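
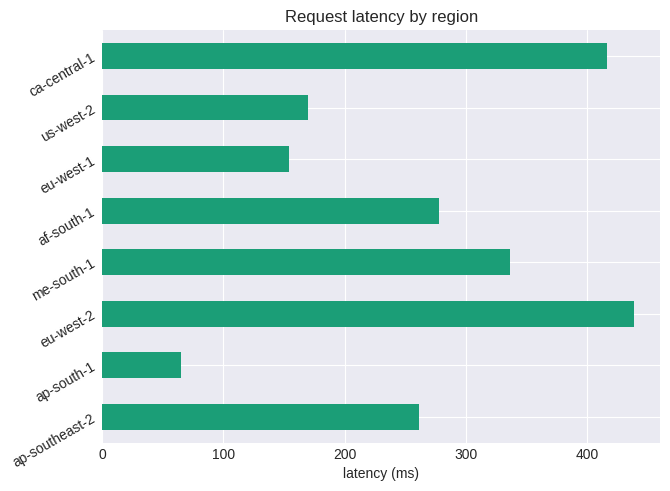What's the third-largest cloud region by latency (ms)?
me-south-1

Top 4: eu-west-2 ≈ 450, ca-central-1 ≈ 400, me-south-1 ≈ 350, af-south-1 ≈ 300.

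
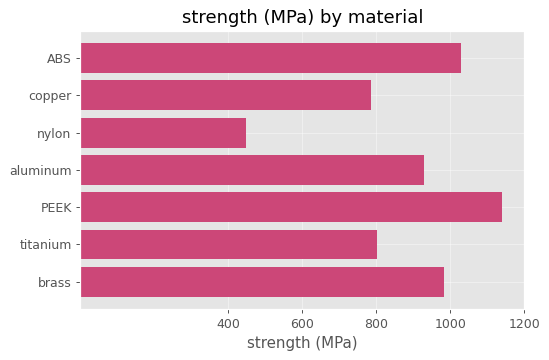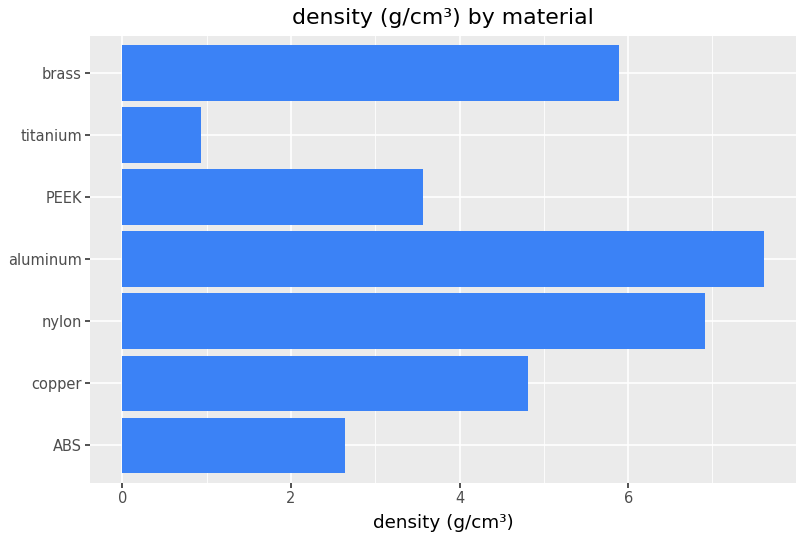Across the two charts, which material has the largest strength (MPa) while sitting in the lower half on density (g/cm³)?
Chart 2 median density (g/cm³) ≈ 5; below-median materials: ABS, PEEK, titanium. Among those, PEEK has the highest strength (MPa) (≈ 1200).

PEEK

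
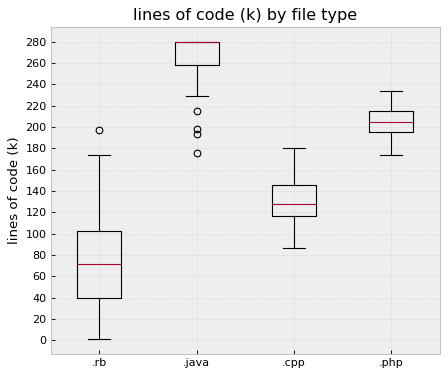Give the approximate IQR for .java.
Q3 ≈ 280, Q1 ≈ 260; IQR ≈ 20.

≈ 20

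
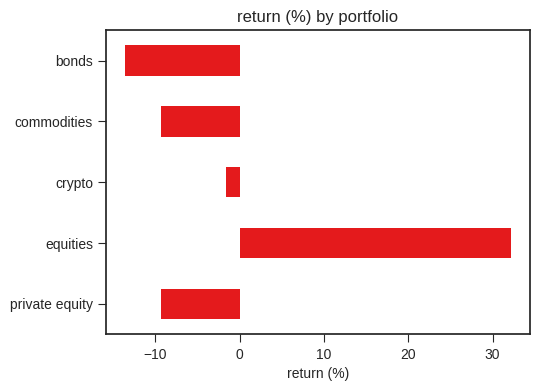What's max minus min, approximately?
Max equities ≈ 30, min bonds ≈ -15; range ≈ 45.

≈ 45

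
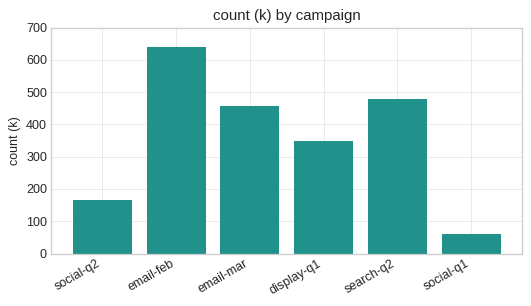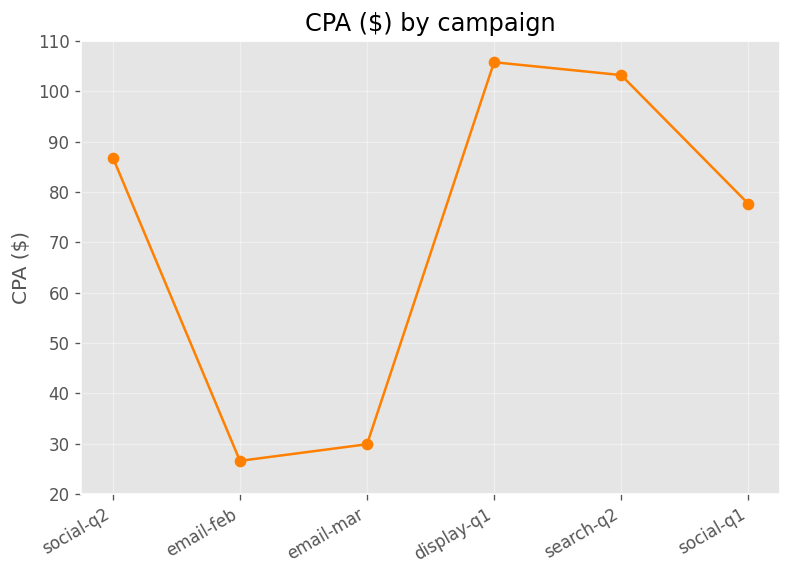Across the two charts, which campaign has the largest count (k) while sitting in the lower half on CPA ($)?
Chart 2 median CPA ($) ≈ 80; below-median campaigns: email-feb, email-mar, social-q1. Among those, email-feb has the highest count (k) (≈ 600).

email-feb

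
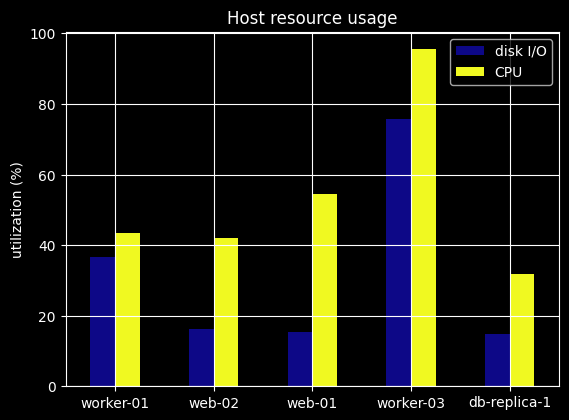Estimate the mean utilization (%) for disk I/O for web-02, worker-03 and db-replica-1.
≈ 37

(20 + 80 + 10) / 3 ≈ 37.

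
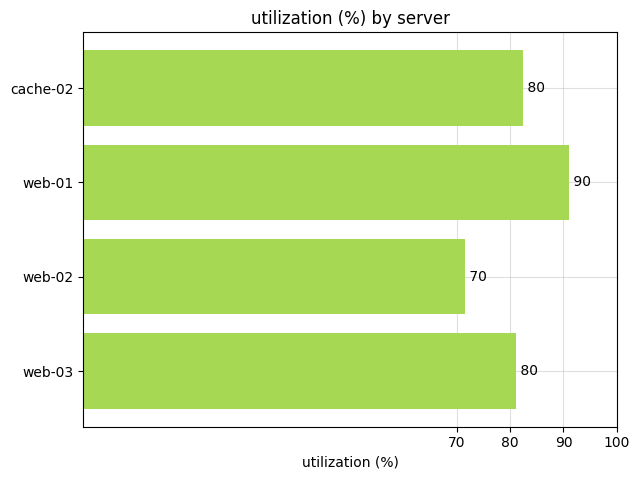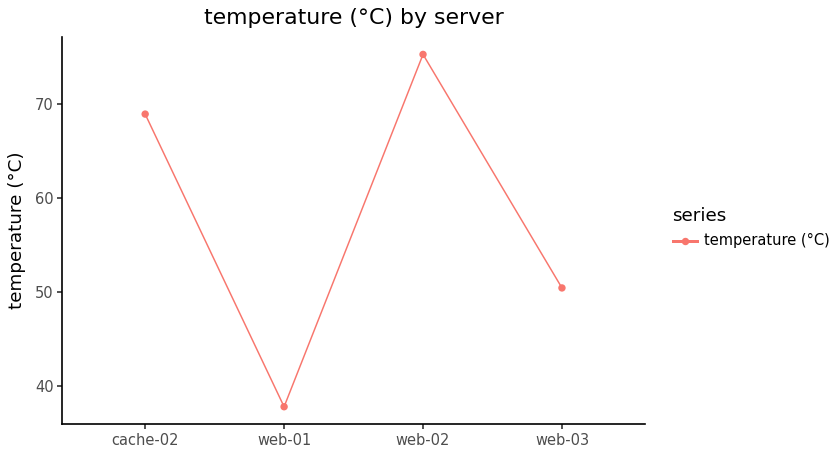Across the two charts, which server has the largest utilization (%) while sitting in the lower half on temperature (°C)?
Chart 2 median temperature (°C) ≈ 60; below-median servers: web-01, web-03. Among those, web-01 has the highest utilization (%) (≈ 90).

web-01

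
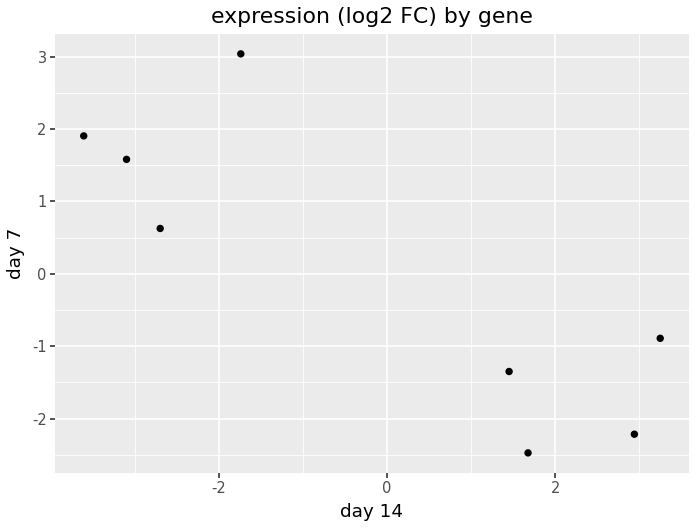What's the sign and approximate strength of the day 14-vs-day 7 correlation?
Points are negatively correlated; strong (|r| ≈ 0.8).

negative, strong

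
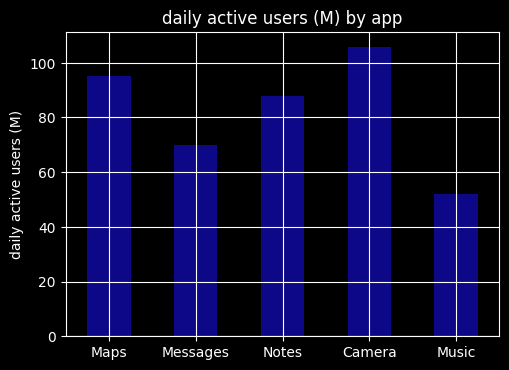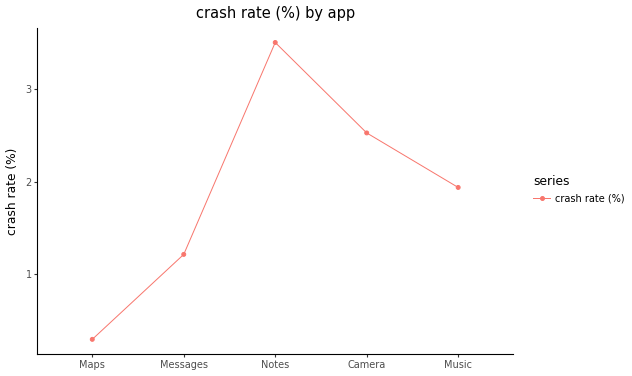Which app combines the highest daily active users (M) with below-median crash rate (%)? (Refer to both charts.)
Maps

Chart 2 median crash rate (%) ≈ 2; below-median apps: Maps, Messages. Among those, Maps has the highest daily active users (M) (≈ 100).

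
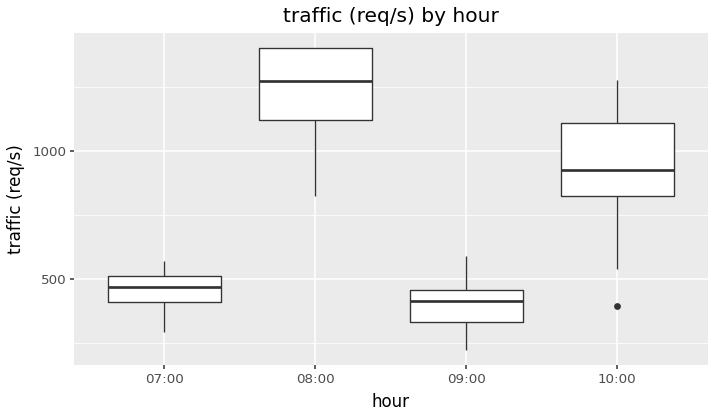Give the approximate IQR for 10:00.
≈ 300

Q3 ≈ 1100, Q1 ≈ 800; IQR ≈ 300.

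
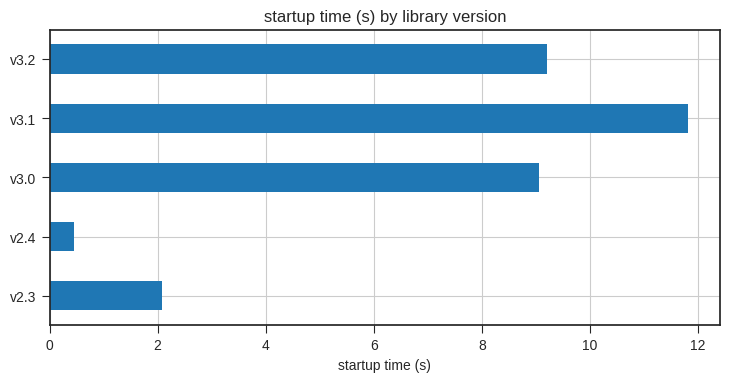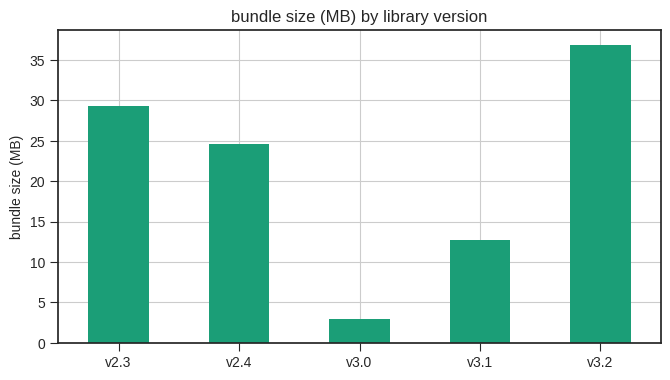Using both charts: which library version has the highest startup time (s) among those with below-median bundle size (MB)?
Chart 2 median bundle size (MB) ≈ 25; below-median library versions: v3.0, v3.1. Among those, v3.1 has the highest startup time (s) (≈ 12).

v3.1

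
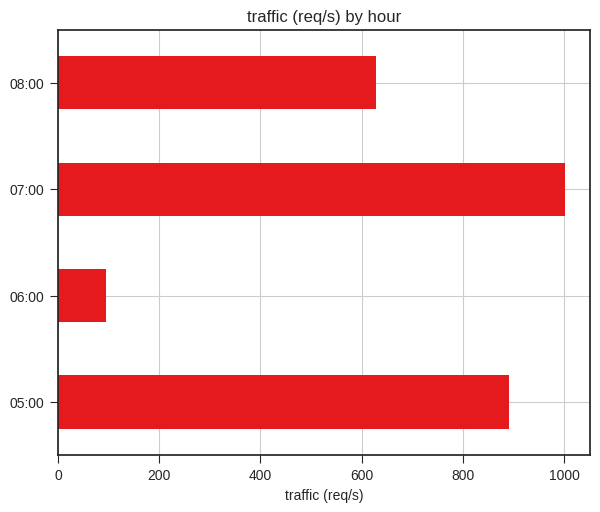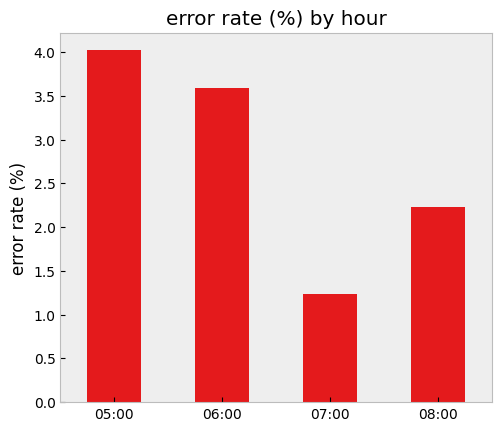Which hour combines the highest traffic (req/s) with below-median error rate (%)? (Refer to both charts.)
Chart 2 median error rate (%) ≈ 3; below-median hours: 07:00, 08:00. Among those, 07:00 has the highest traffic (req/s) (≈ 1000).

07:00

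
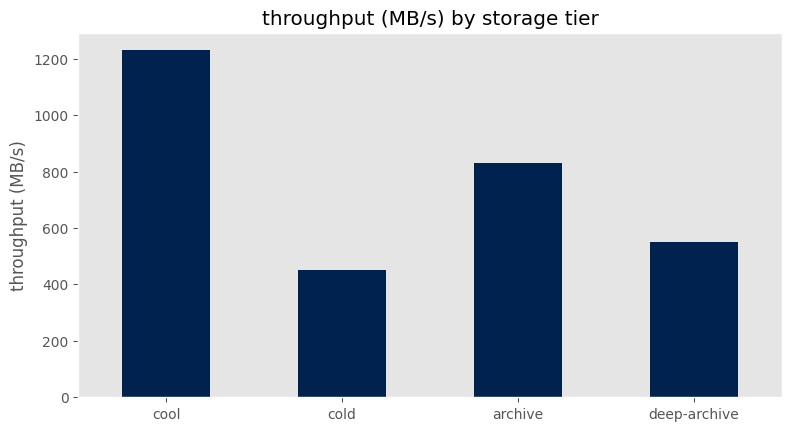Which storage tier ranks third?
deep-archive

Top 4: cool ≈ 1200, archive ≈ 800, deep-archive ≈ 600, cold ≈ 400.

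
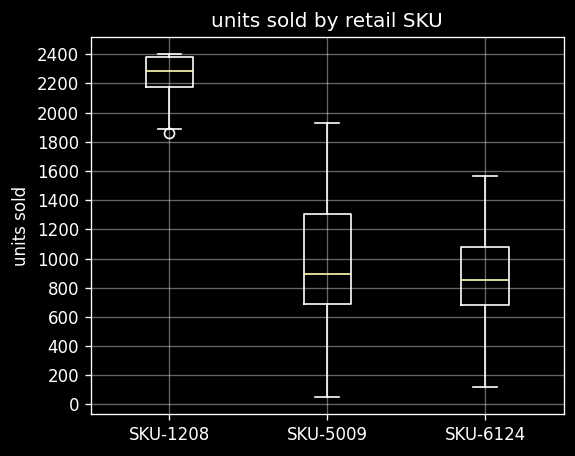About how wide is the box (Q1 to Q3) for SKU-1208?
Q3 ≈ 2400, Q1 ≈ 2200; IQR ≈ 200.

≈ 200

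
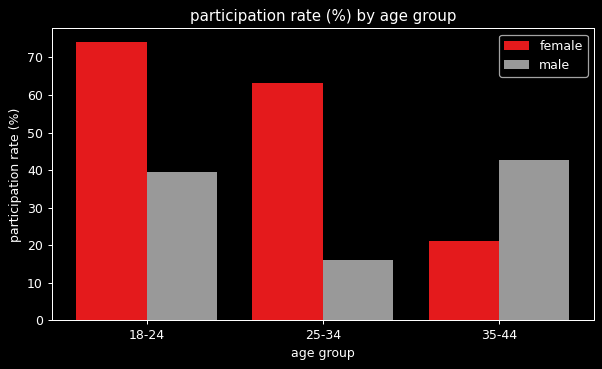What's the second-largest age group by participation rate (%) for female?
25-34

Top 3 for female: 18-24 ≈ 70, 25-34 ≈ 60, 35-44 ≈ 20.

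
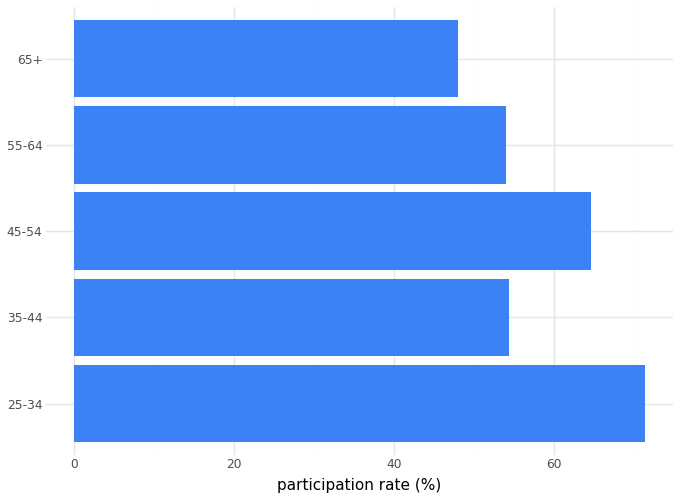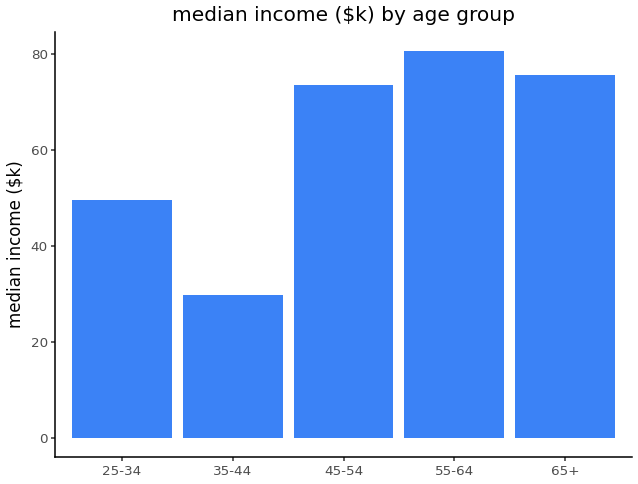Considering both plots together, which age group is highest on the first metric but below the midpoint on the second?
Chart 2 median median income ($k) ≈ 70; below-median age groups: 25-34, 35-44. Among those, 25-34 has the highest participation rate (%) (≈ 70).

25-34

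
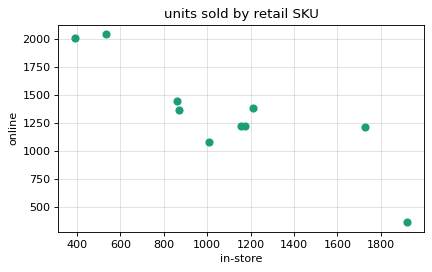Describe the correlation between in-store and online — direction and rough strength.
negative, strong

Points are negatively correlated; strong (|r| ≈ 0.9).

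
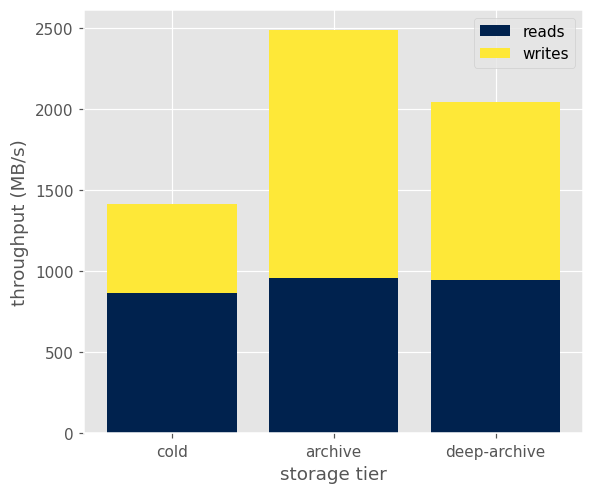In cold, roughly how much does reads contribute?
≈ 1000

reads top ≈ 1000, bottom ≈ 0; segment ≈ 1000.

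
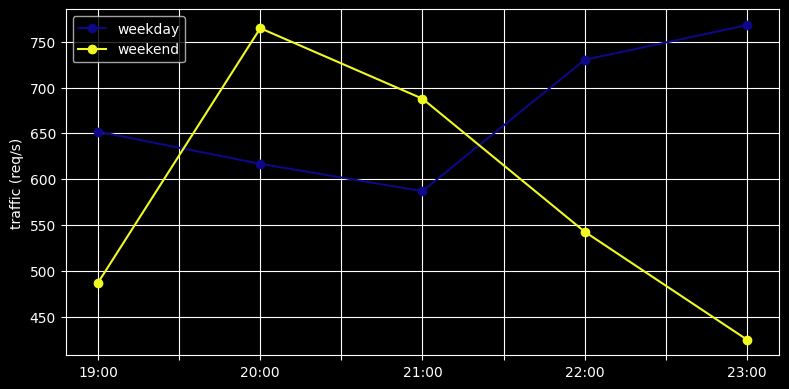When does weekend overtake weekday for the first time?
20:00

19:00: weekend ≈ 500 vs weekday ≈ 650 (not yet); 20:00: weekend ≈ 750 vs weekday ≈ 600 (first crossover).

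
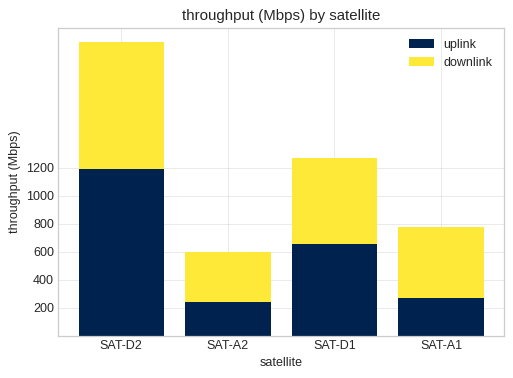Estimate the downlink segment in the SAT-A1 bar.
downlink top ≈ 800, bottom ≈ 200; segment ≈ 600.

≈ 600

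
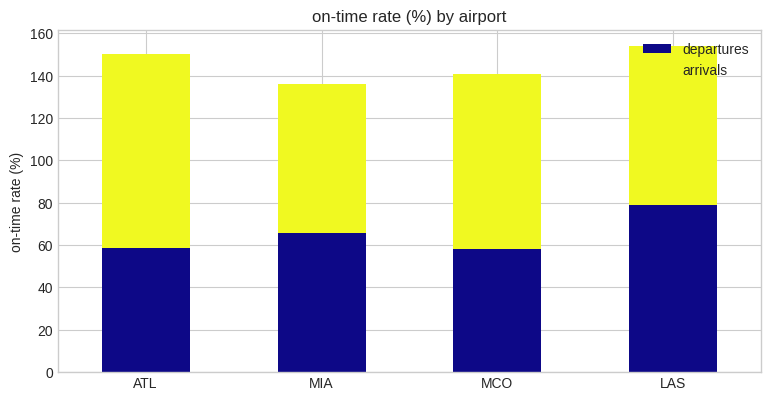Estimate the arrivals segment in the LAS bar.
arrivals top ≈ 160, bottom ≈ 80; segment ≈ 80.

≈ 80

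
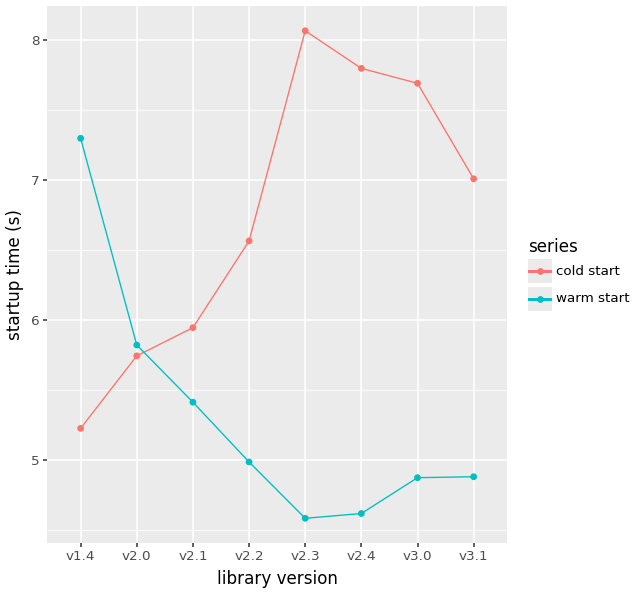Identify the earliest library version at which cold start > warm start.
v2.1

v2.0: cold start ≈ 5.5 vs warm start ≈ 6.0 (not yet); v2.1: cold start ≈ 6.0 vs warm start ≈ 5.5 (first crossover).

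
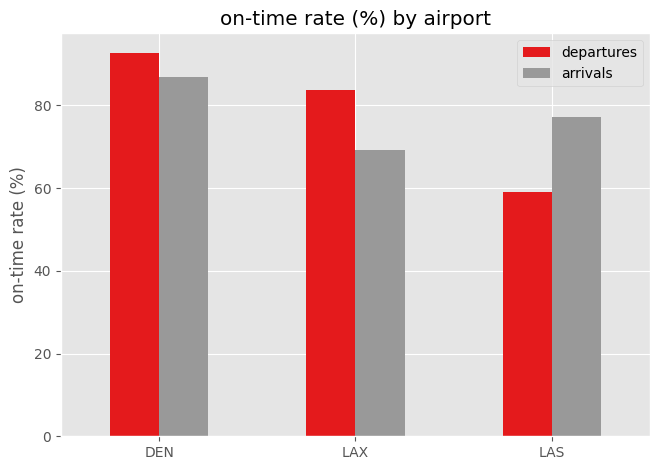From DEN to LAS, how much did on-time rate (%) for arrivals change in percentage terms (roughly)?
≈ -11.1%

DEN ≈ 90, LAS ≈ 80; (80 − 90) / 90 ≈ -11.1%.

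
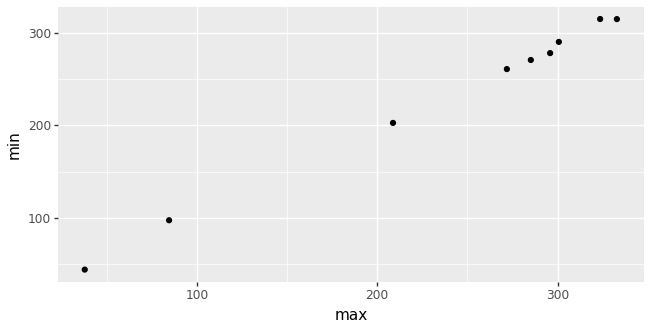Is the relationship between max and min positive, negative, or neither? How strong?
positive, strong

Points are positively correlated; strong (|r| ≈ 1.0).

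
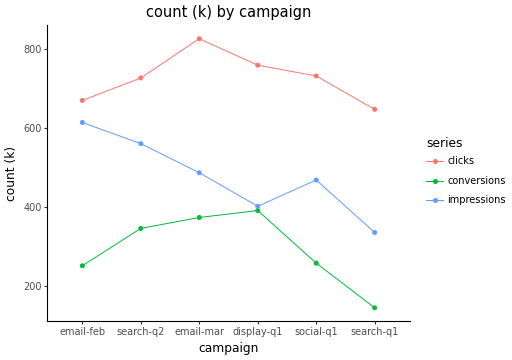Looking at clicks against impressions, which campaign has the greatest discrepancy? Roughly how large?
display-q1: clicks ≈ 800, impressions ≈ 400 → gap ≈ 400. Next-largest (email-mar) is only ≈ 300.

display-q1, ≈ 400 k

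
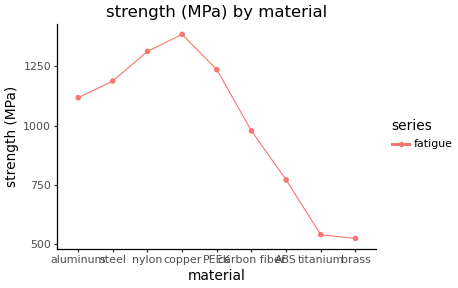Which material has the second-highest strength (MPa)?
Top 3: copper ≈ 1400, nylon ≈ 1300, PEEK ≈ 1200.

nylon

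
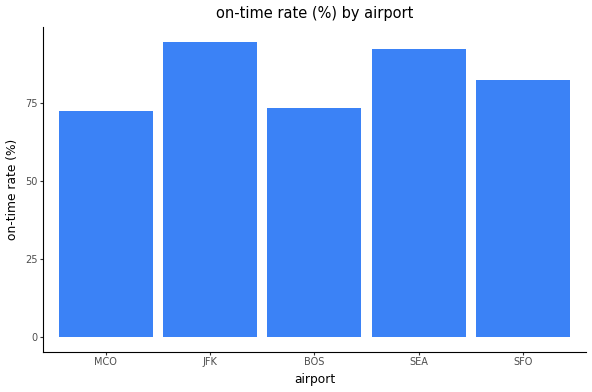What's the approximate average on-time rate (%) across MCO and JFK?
≈ 80

(70 + 90) / 2 ≈ 80.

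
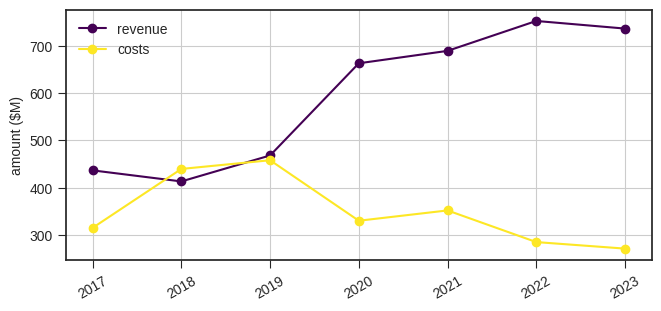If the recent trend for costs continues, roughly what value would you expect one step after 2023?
≈ 200

Last three: 350, 300, 250 → slope ≈ -50/step → next ≈ 200.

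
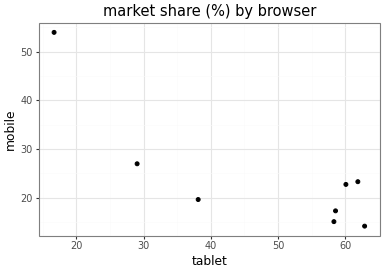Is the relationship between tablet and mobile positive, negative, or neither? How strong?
negative, strong

Points are negatively correlated; strong (|r| ≈ 0.8).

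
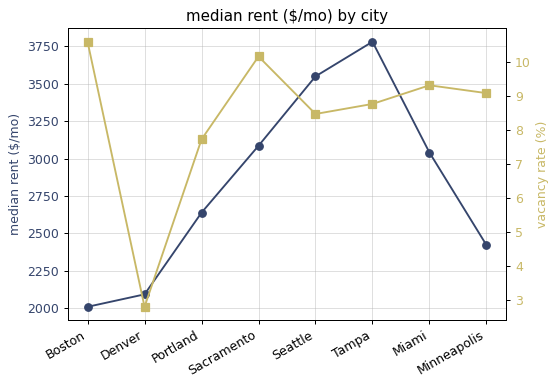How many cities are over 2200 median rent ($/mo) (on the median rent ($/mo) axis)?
6

Above 2200: Portland, Sacramento, Seattle, Tampa, Miami, Minneapolis.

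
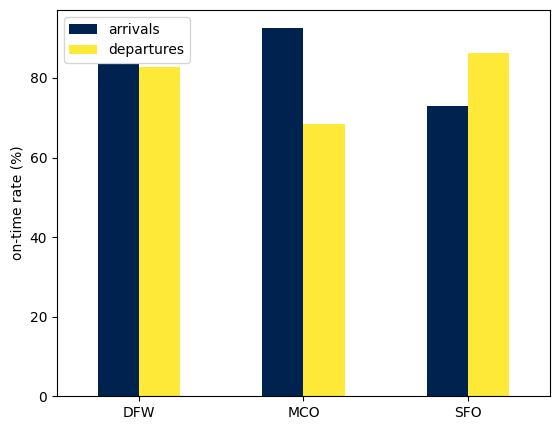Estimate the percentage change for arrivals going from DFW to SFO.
≈ -12.5%

DFW ≈ 80, SFO ≈ 70; (70 − 80) / 80 ≈ -12.5%.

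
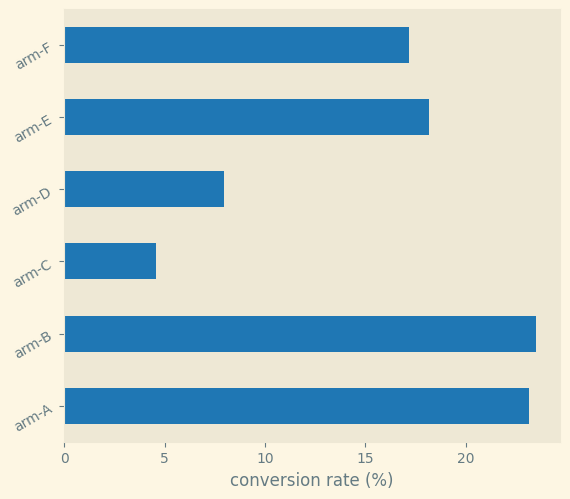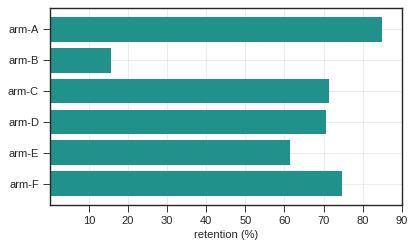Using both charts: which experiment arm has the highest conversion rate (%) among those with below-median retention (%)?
arm-B

Chart 2 median retention (%) ≈ 70; below-median experiment arms: arm-B, arm-D, arm-E. Among those, arm-B has the highest conversion rate (%) (≈ 25).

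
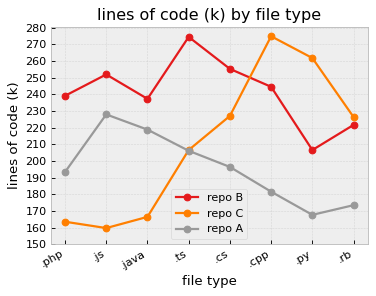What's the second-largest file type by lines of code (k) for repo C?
.py

Top 3 for repo C: .cpp ≈ 270, .py ≈ 260, .cs ≈ 230.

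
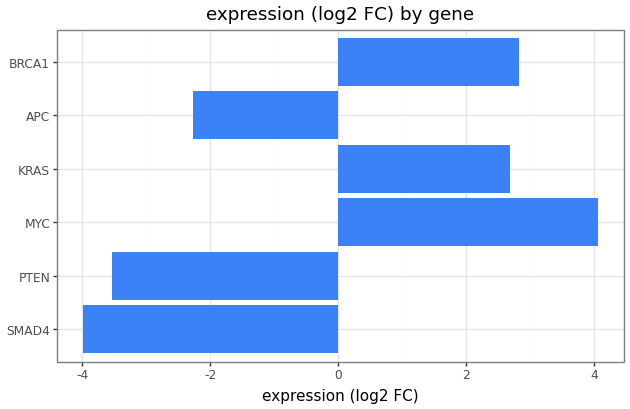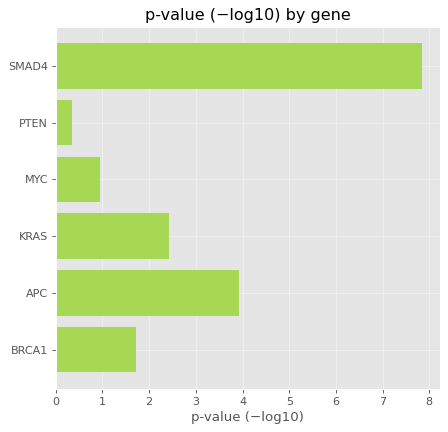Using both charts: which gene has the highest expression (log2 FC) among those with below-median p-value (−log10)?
Chart 2 median p-value (−log10) ≈ 2; below-median genes: PTEN, MYC, BRCA1. Among those, MYC has the highest expression (log2 FC) (≈ 4).

MYC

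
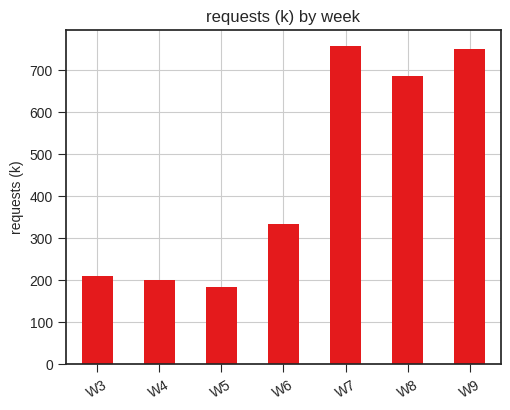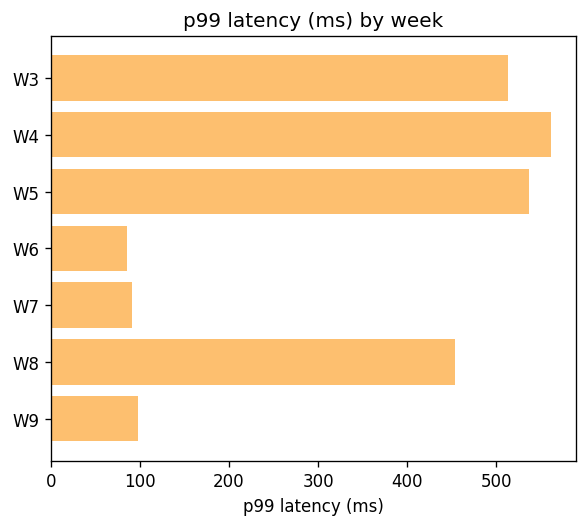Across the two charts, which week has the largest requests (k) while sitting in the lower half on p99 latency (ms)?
Chart 2 median p99 latency (ms) ≈ 500; below-median weeks: W6, W7, W9. Among those, W7 has the highest requests (k) (≈ 800).

W7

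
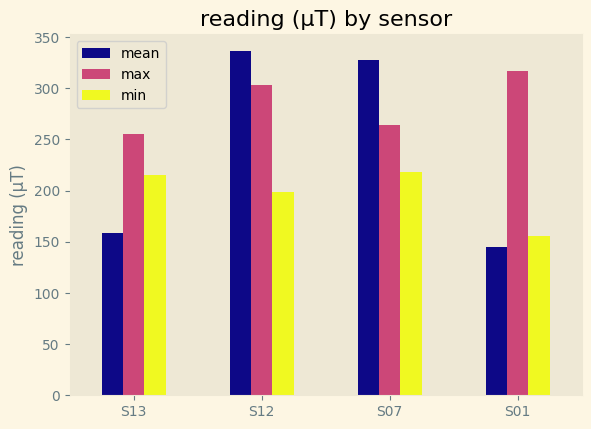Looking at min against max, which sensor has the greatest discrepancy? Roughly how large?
S01, ≈ 150 µT

S01: min ≈ 150, max ≈ 300 → gap ≈ 150. Next-largest (S12) is only ≈ 100.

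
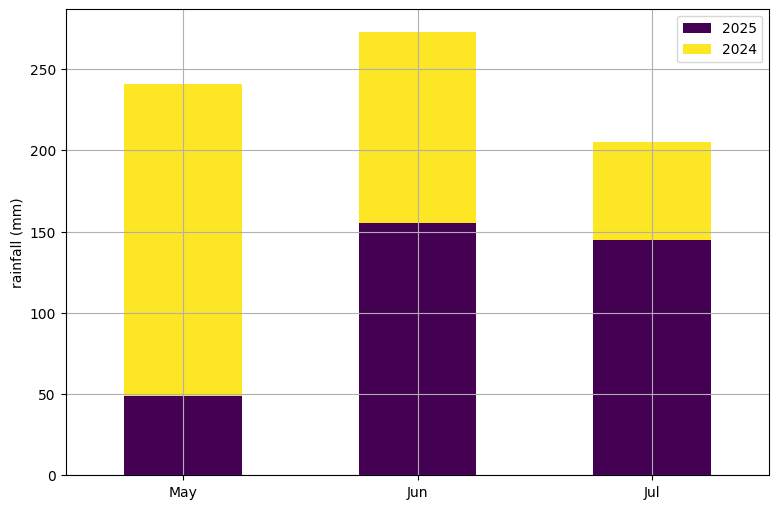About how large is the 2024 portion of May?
2024 top ≈ 250, bottom ≈ 50; segment ≈ 200.

≈ 200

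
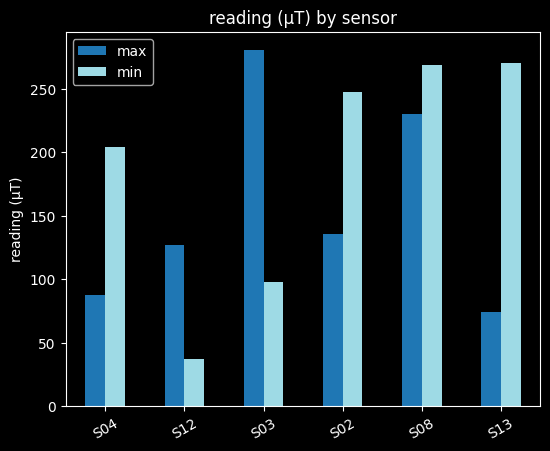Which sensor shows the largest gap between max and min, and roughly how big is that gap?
S13, ≈ 200 µT

S13: max ≈ 75, min ≈ 275 → gap ≈ 200. Next-largest (S03) is only ≈ 175.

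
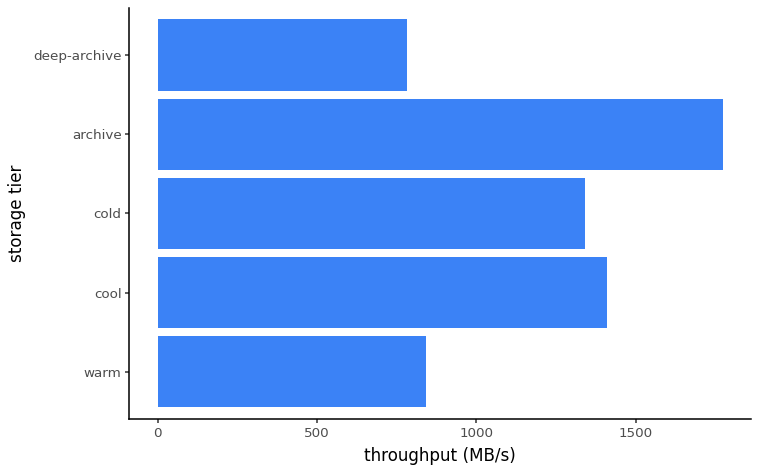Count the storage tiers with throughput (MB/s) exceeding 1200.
3

Above 1200: cool, cold, archive.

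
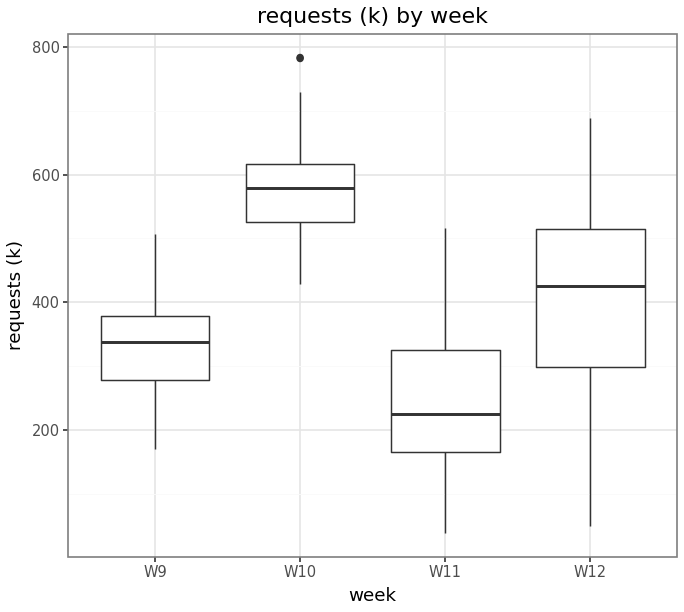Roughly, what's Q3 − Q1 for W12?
Q3 ≈ 500, Q1 ≈ 300; IQR ≈ 200.

≈ 200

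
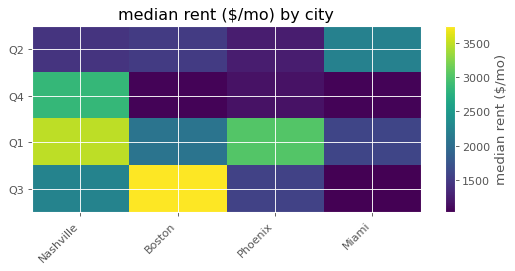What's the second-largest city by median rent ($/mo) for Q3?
Nashville

Top 3 for Q3: Boston ≈ 4000, Nashville ≈ 2000, Phoenix ≈ 1500.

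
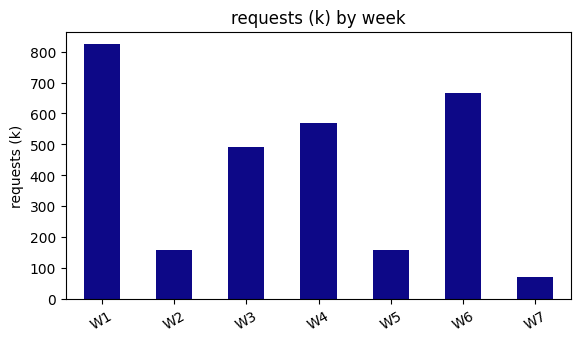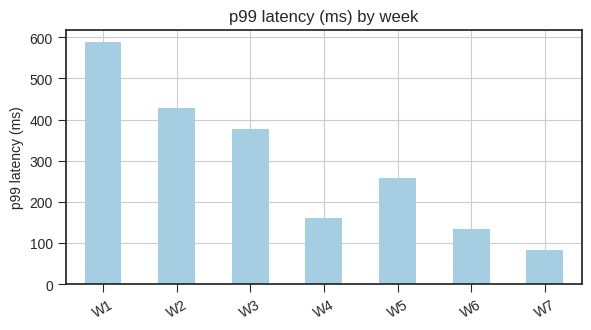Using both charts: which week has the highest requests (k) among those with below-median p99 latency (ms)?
Chart 2 median p99 latency (ms) ≈ 300; below-median weeks: W4, W6, W7. Among those, W6 has the highest requests (k) (≈ 700).

W6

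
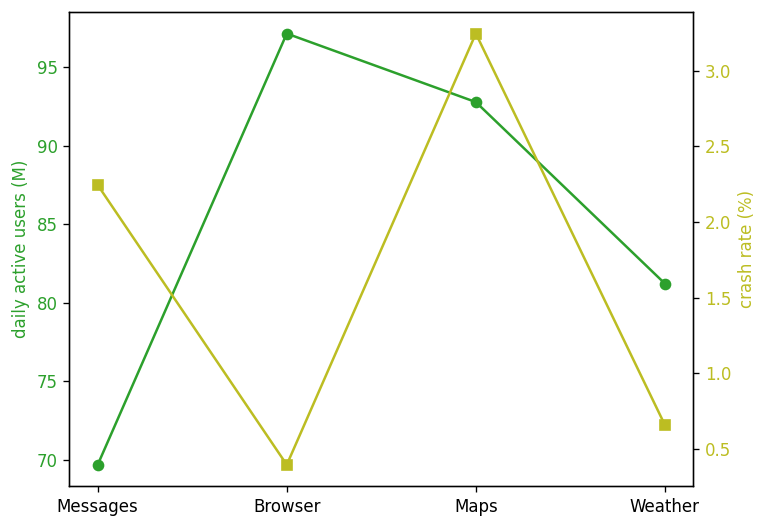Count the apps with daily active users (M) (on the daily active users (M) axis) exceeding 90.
2

Above 90: Browser, Maps.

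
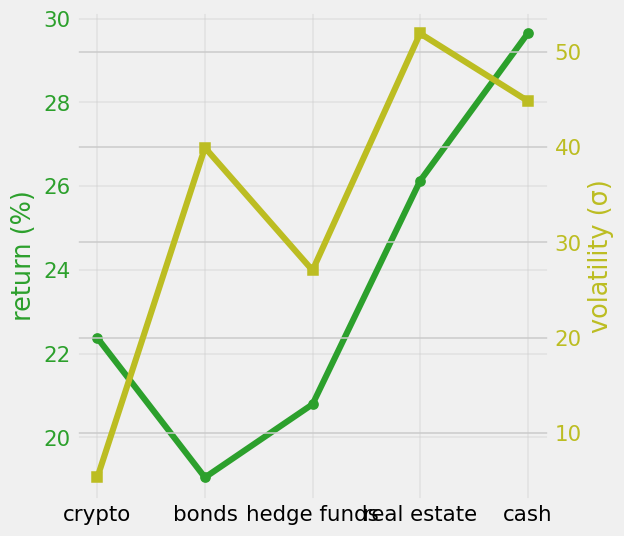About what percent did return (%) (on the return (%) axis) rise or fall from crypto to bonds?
crypto ≈ 22, bonds ≈ 19; (19 − 22) / 22 ≈ -13.6%.

≈ -13.6%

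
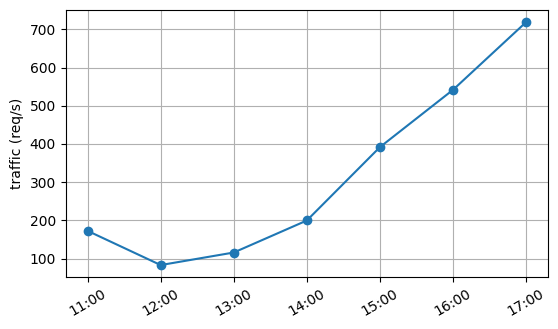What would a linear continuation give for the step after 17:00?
Last three: 400, 500, 700 → slope ≈ 150/step → next ≈ 850.

≈ 850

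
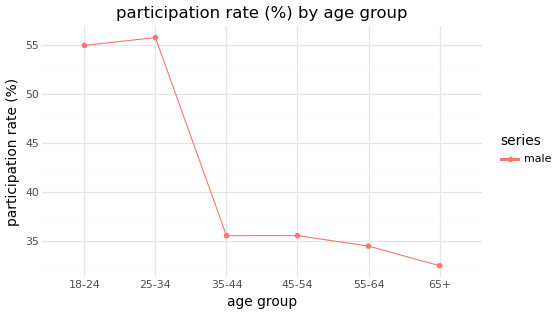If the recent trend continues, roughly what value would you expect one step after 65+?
≈ 30

Last three: 36, 34, 32 → slope ≈ -2/step → next ≈ 30.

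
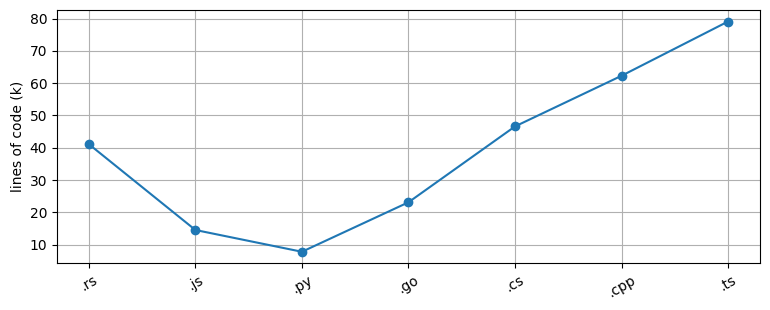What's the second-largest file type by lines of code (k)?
.cpp

Top 3: .ts ≈ 80, .cpp ≈ 60, .cs ≈ 50.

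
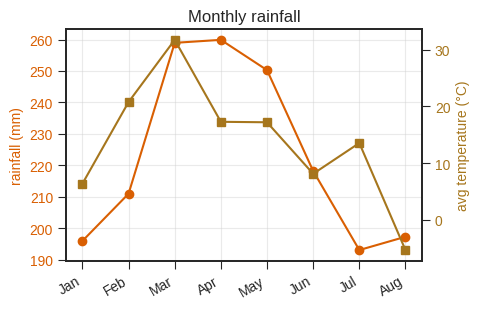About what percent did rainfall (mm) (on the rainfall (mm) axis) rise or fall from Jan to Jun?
Jan ≈ 200, Jun ≈ 220; (220 − 200) / 200 ≈ +10%.

≈ +10%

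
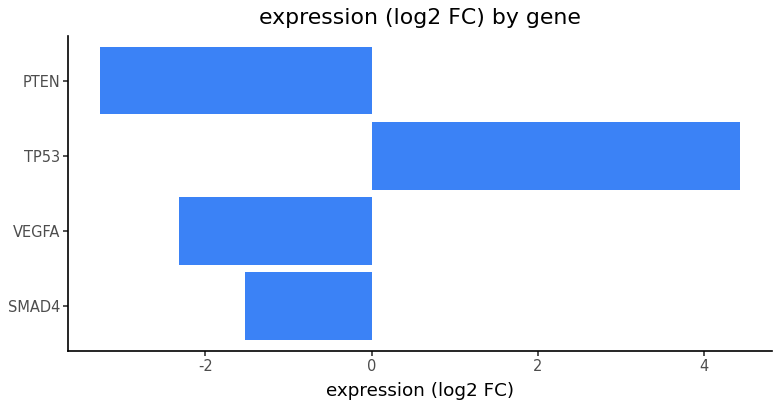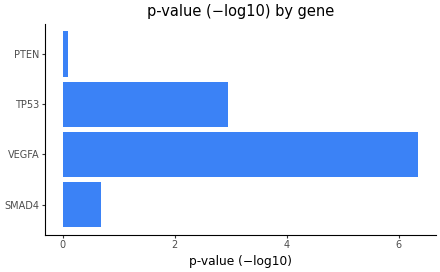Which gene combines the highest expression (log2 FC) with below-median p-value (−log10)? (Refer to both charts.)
Chart 2 median p-value (−log10) ≈ 2; below-median genes: SMAD4, PTEN. Among those, SMAD4 has the highest expression (log2 FC) (≈ -1.5).

SMAD4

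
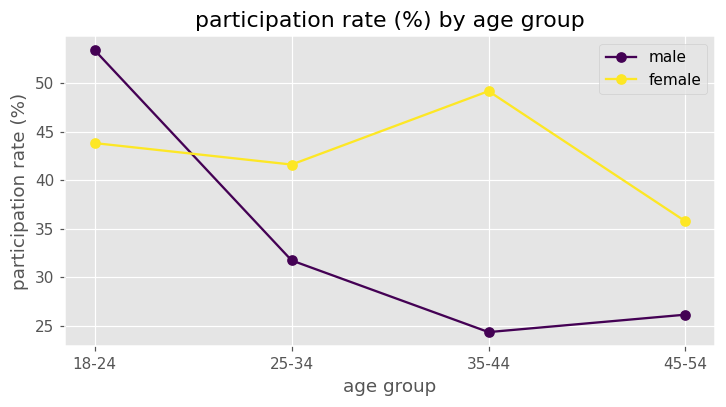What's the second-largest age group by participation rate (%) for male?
Top 3 for male: 18-24 ≈ 55, 25-34 ≈ 30, 45-54 ≈ 25.

25-34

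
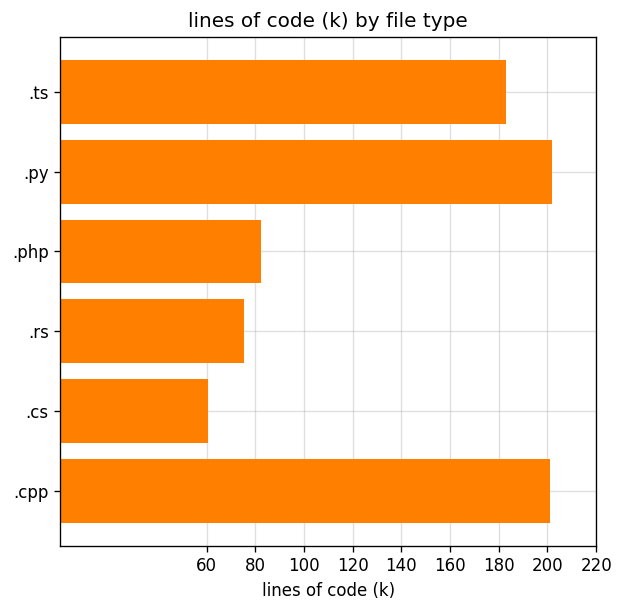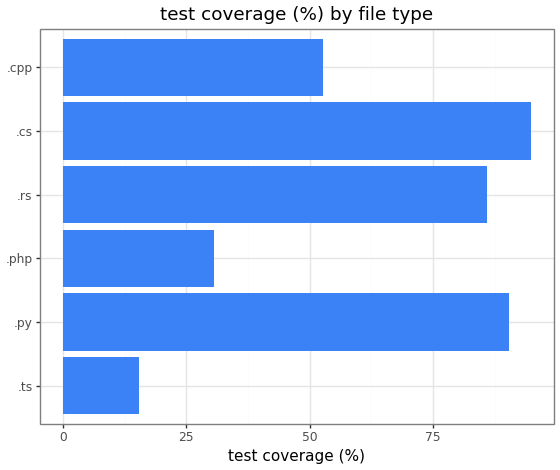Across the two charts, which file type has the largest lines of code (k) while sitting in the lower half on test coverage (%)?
.cpp

Chart 2 median test coverage (%) ≈ 70; below-median file types: .ts, .php, .cpp. Among those, .cpp has the highest lines of code (k) (≈ 200).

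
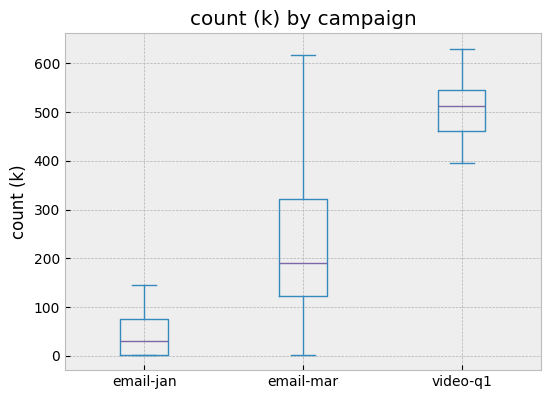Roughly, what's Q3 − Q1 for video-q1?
≈ 100

Q3 ≈ 550, Q1 ≈ 450; IQR ≈ 100.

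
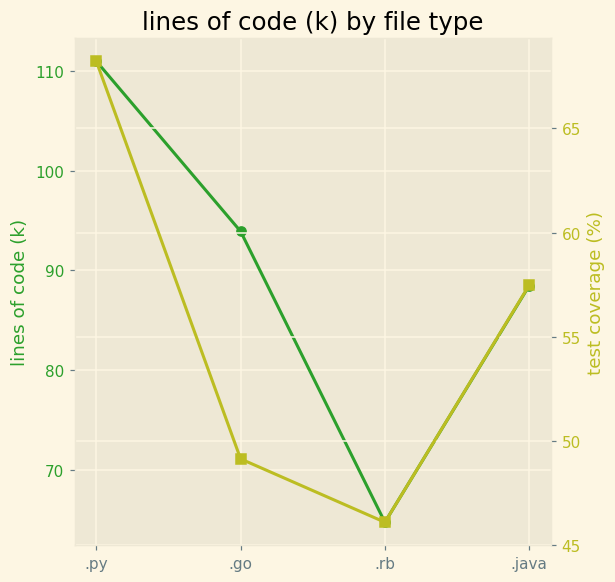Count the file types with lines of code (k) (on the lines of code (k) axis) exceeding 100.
1

Above 100: .py.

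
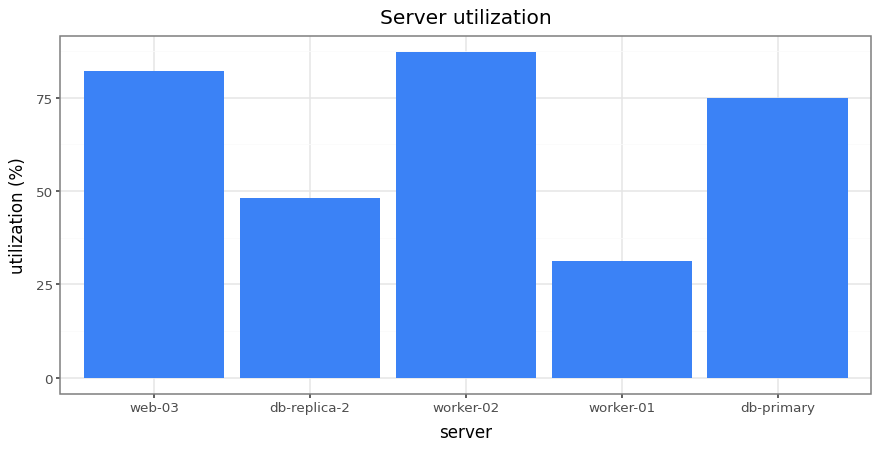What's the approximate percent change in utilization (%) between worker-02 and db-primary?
worker-02 ≈ 90, db-primary ≈ 80; (80 − 90) / 90 ≈ -11.1%.

≈ -11.1%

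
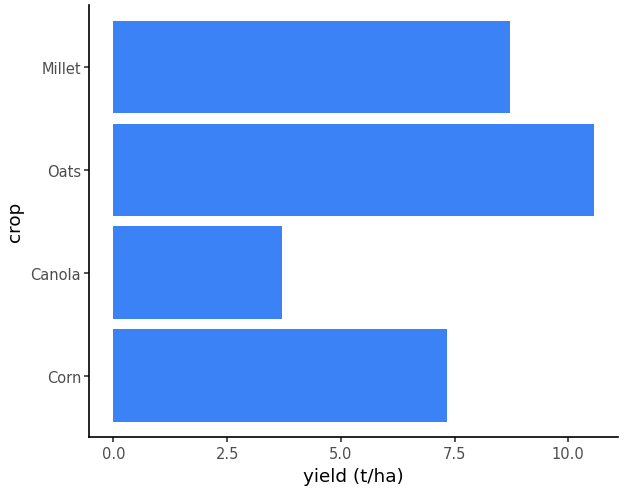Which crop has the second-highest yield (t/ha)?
Top 3: Oats ≈ 11, Millet ≈ 9, Corn ≈ 7.

Millet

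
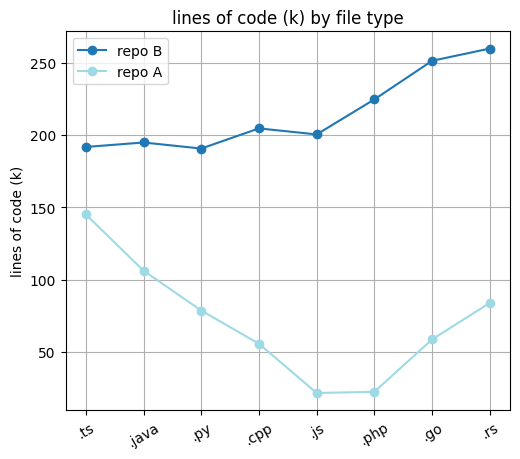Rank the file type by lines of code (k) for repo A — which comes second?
Top 3 for repo A: .ts ≈ 140, .java ≈ 100, .rs ≈ 80.

.java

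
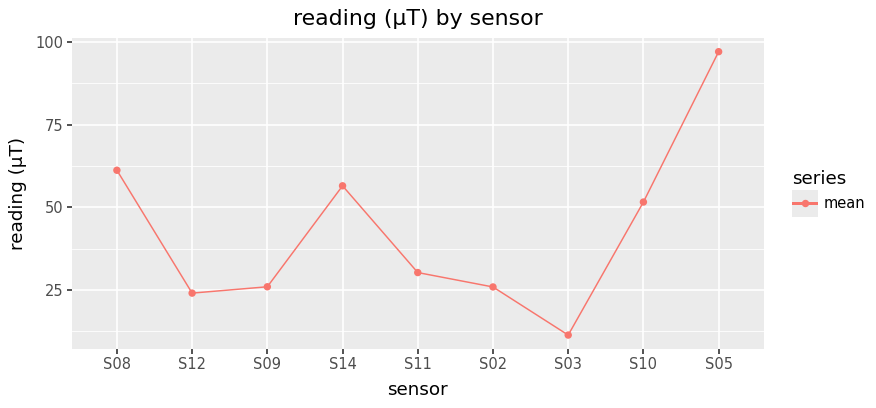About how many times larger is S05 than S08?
≈ 1.67×

S05 ≈ 100, S08 ≈ 60; 100/60 ≈ 1.67.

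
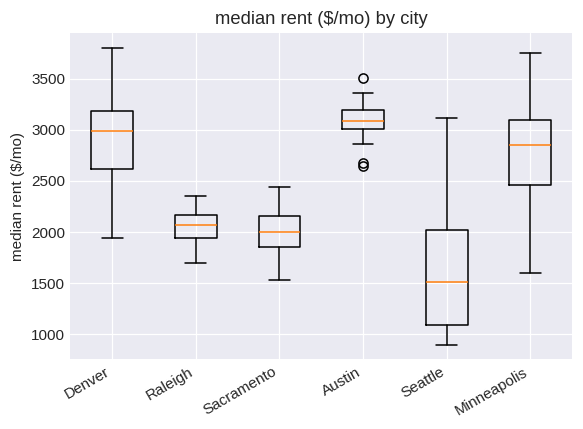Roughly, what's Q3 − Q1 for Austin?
Q3 ≈ 3200, Q1 ≈ 3000; IQR ≈ 200.

≈ 200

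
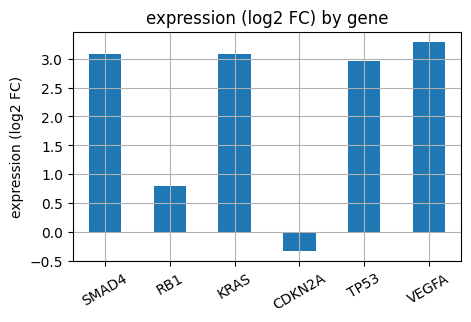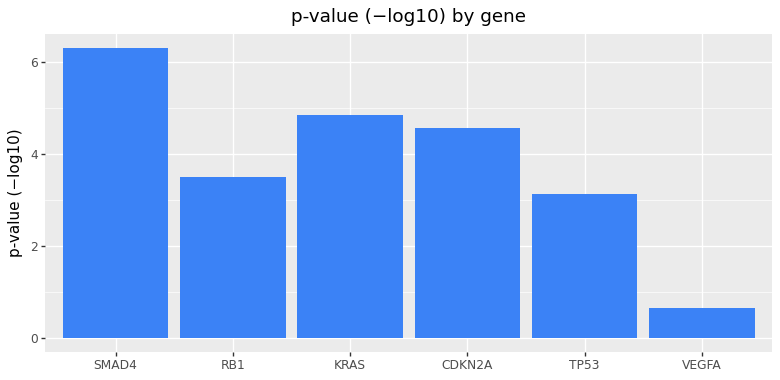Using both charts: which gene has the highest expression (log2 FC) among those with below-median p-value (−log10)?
VEGFA

Chart 2 median p-value (−log10) ≈ 4; below-median genes: RB1, TP53, VEGFA. Among those, VEGFA has the highest expression (log2 FC) (≈ 3.5).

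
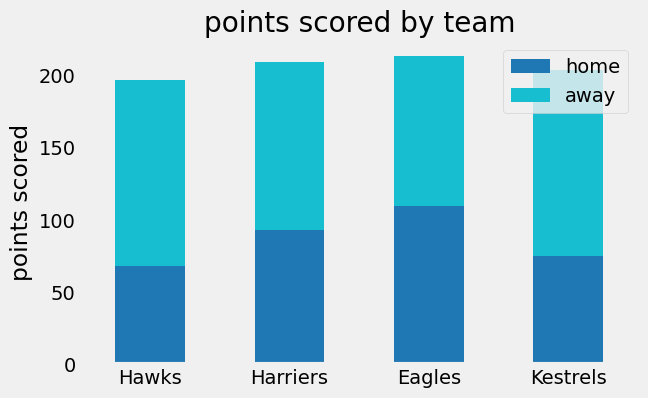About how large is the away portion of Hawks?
≈ 140

away top ≈ 200, bottom ≈ 60; segment ≈ 140.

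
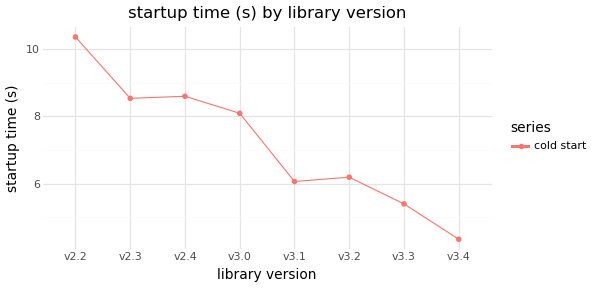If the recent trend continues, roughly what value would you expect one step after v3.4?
Last three: 6, 5, 4 → slope ≈ -1/step → next ≈ 3.

≈ 3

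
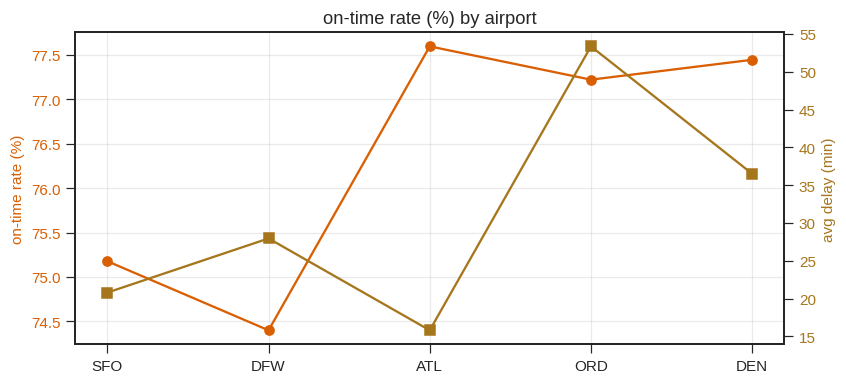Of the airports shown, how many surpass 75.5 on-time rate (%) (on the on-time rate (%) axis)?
3

Above 75.5: ATL, ORD, DEN.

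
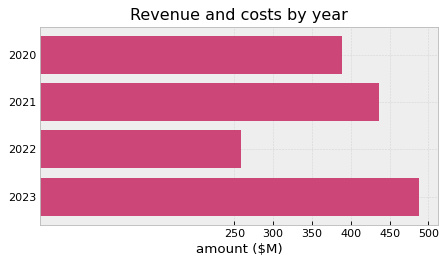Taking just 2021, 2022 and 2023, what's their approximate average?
≈ 400

(450 + 250 + 500) / 3 ≈ 400.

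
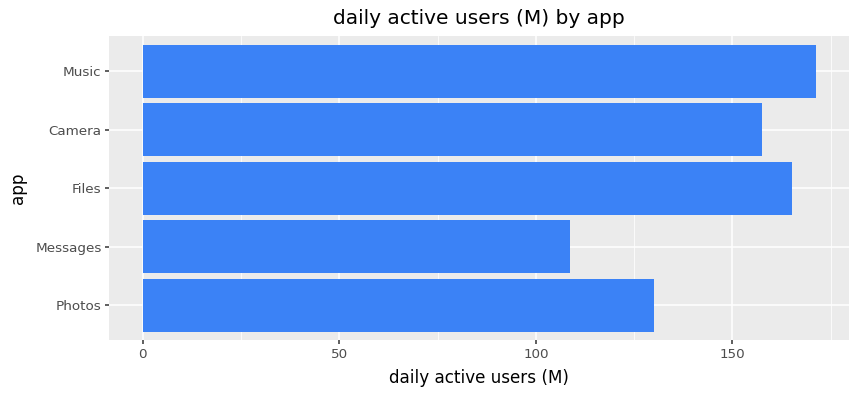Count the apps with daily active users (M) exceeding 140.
3

Above 140: Files, Camera, Music.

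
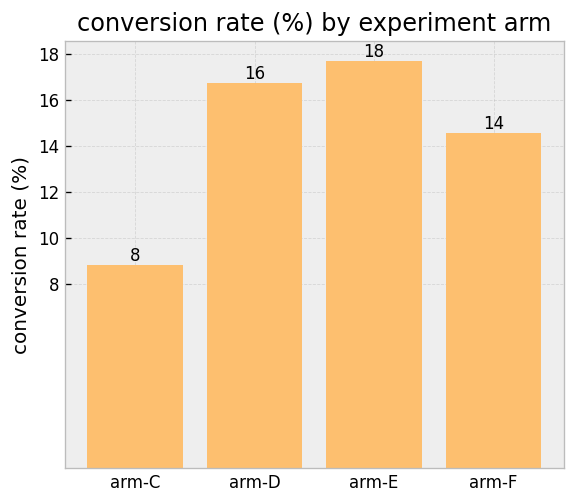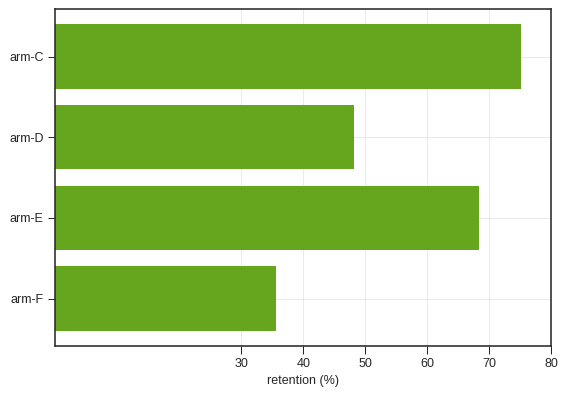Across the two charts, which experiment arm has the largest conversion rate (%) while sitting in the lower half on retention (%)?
arm-D

Chart 2 median retention (%) ≈ 60; below-median experiment arms: arm-D, arm-F. Among those, arm-D has the highest conversion rate (%) (≈ 16).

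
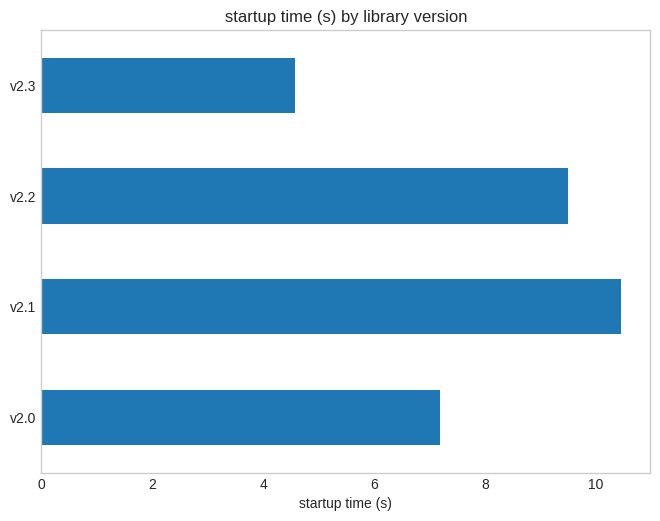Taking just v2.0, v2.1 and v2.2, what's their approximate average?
(7 + 10 + 10) / 3 ≈ 9.

≈ 9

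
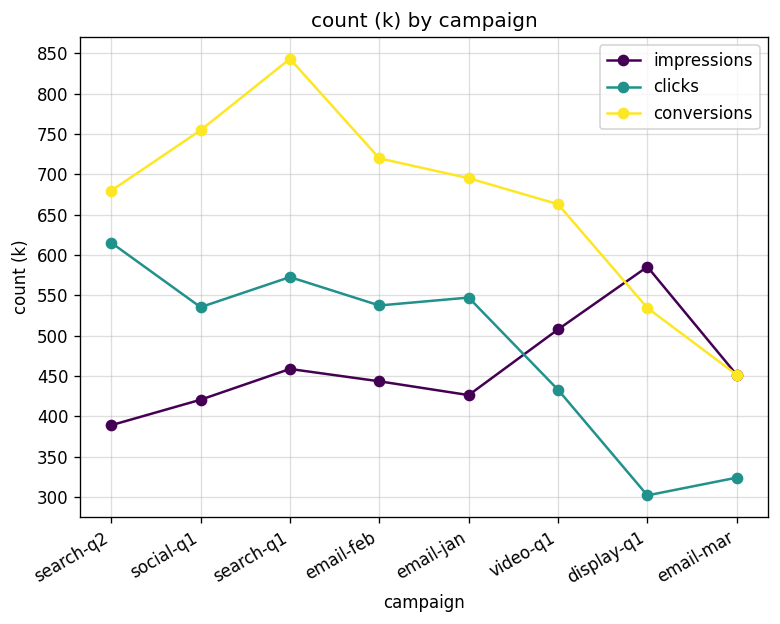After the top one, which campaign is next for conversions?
Top 3 for conversions: search-q1 ≈ 850, social-q1 ≈ 750, email-feb ≈ 700.

social-q1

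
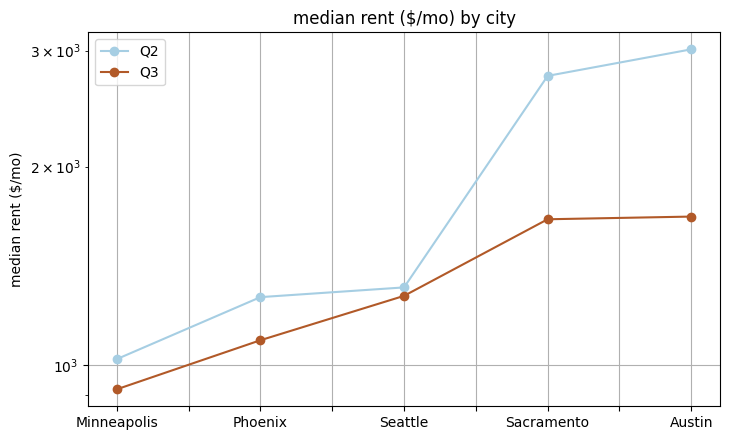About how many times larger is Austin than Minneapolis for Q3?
Austin ≈ 1600, Minneapolis ≈ 1000; 1600/1000 ≈ 1.6.

≈ 1.6×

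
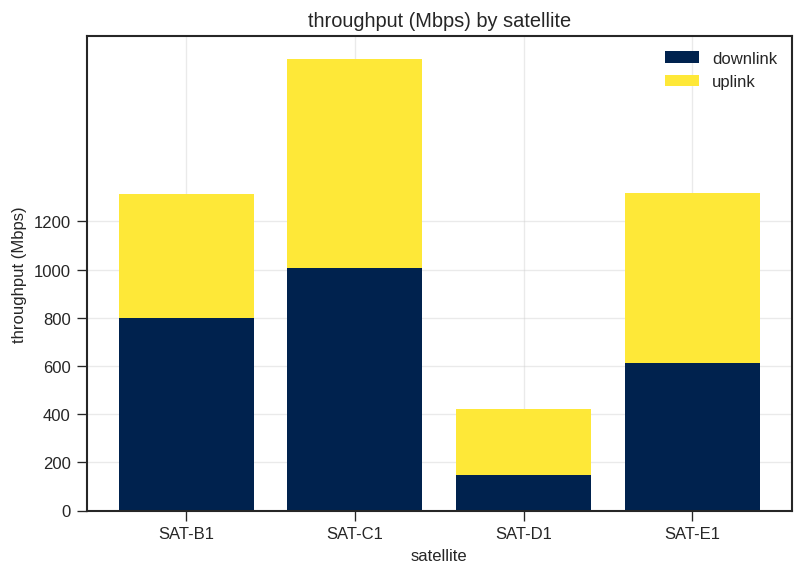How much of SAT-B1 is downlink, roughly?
downlink top ≈ 800, bottom ≈ 0; segment ≈ 800.

≈ 800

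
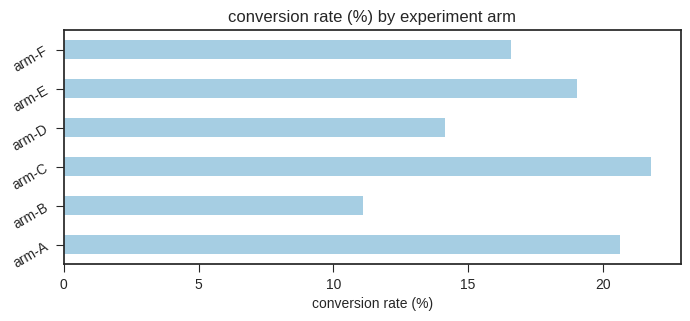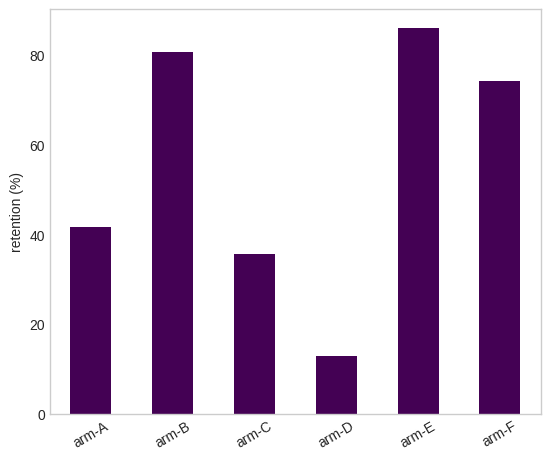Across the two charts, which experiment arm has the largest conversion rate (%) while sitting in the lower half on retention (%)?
Chart 2 median retention (%) ≈ 60; below-median experiment arms: arm-A, arm-C, arm-D. Among those, arm-C has the highest conversion rate (%) (≈ 22).

arm-C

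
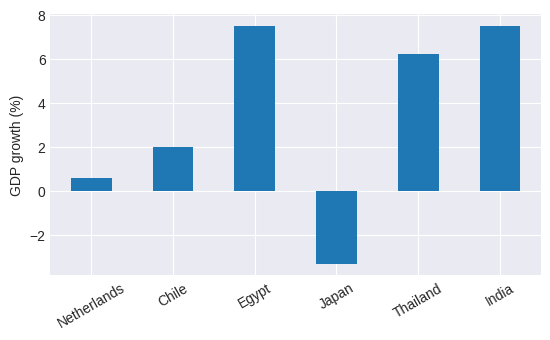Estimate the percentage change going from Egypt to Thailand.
Egypt ≈ 7, Thailand ≈ 6; (6 − 7) / 7 ≈ -14.3%.

≈ -14.3%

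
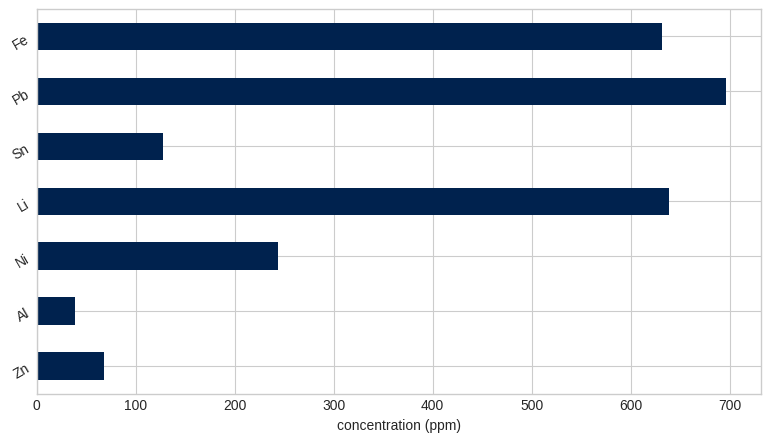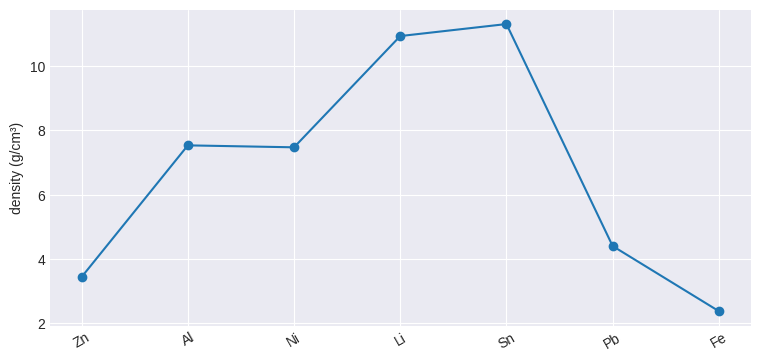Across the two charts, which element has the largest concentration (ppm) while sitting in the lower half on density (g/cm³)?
Chart 2 median density (g/cm³) ≈ 8; below-median elements: Zn, Pb, Fe. Among those, Pb has the highest concentration (ppm) (≈ 700).

Pb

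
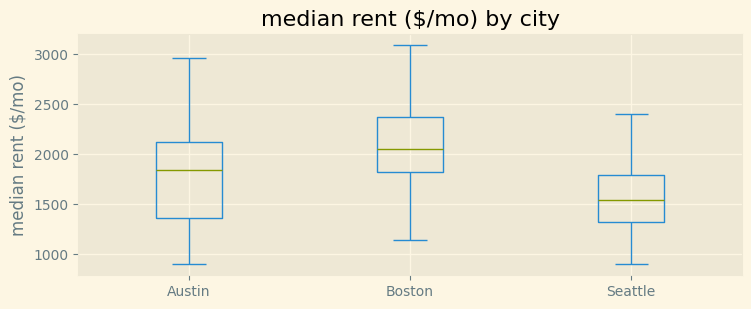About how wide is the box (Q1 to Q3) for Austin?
≈ 700

Q3 ≈ 2100, Q1 ≈ 1400; IQR ≈ 700.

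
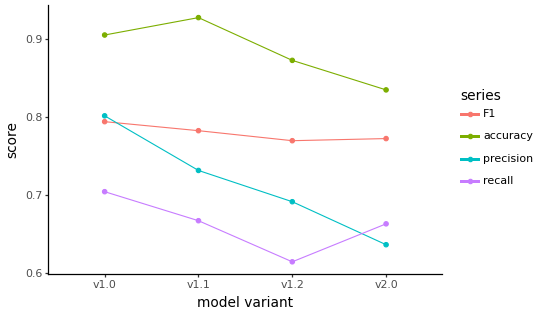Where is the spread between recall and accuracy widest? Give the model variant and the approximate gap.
v1.1, ≈ 0.30

v1.1: recall ≈ 0.65, accuracy ≈ 0.95 → gap ≈ 0.30. Next-largest (v1.2) is only ≈ 0.25.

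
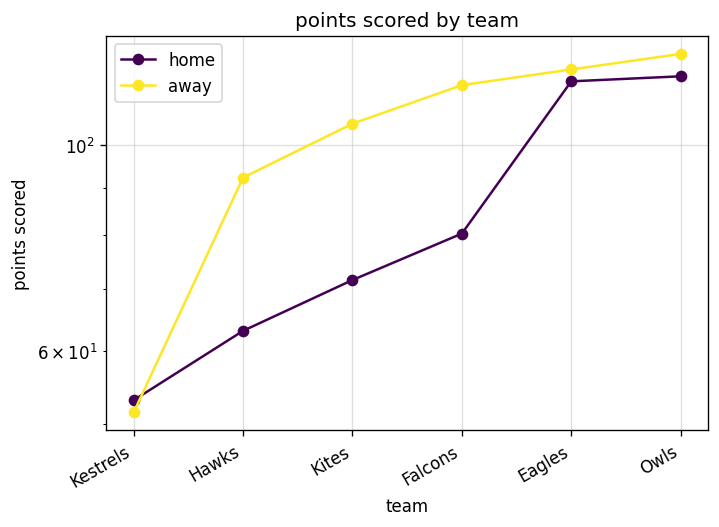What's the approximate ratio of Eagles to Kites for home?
Eagles ≈ 120, Kites ≈ 70; 120/70 ≈ 1.71.

≈ 1.71×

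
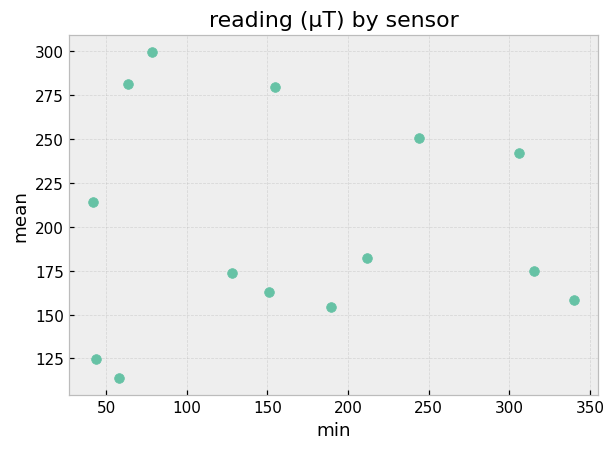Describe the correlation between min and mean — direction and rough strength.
Points are roughly uncorrelated; weak (|r| ≈ 0.0).

no clear correlation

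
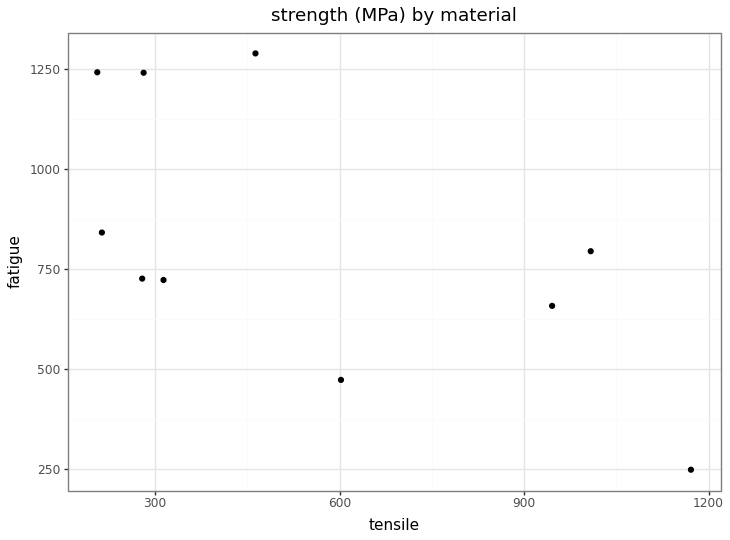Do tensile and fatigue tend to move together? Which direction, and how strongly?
negative, moderate

Points are negatively correlated; moderate (|r| ≈ 0.6).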